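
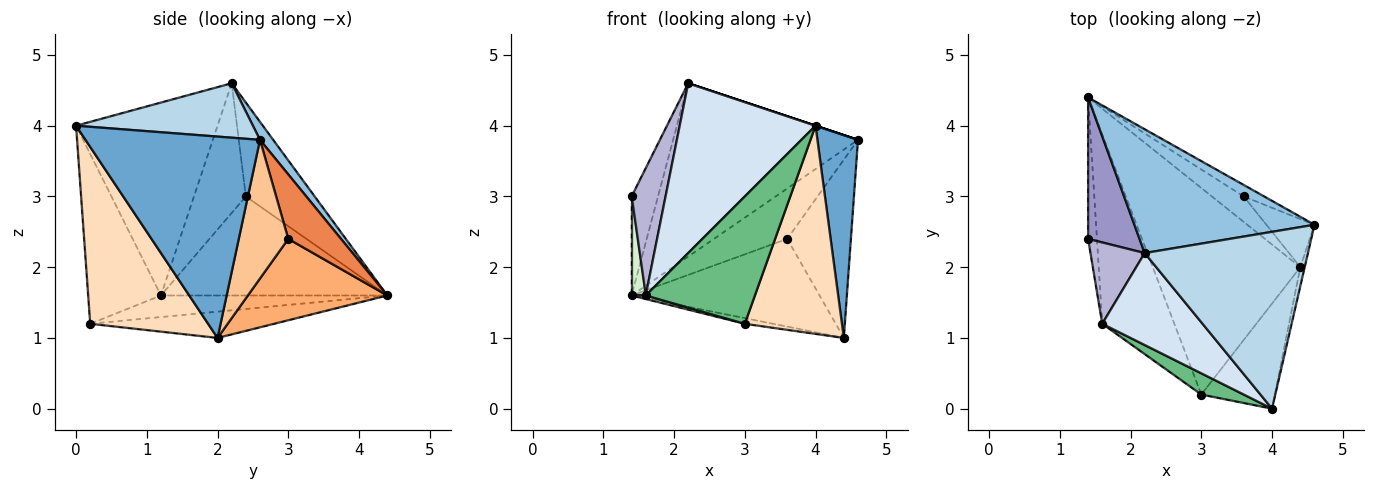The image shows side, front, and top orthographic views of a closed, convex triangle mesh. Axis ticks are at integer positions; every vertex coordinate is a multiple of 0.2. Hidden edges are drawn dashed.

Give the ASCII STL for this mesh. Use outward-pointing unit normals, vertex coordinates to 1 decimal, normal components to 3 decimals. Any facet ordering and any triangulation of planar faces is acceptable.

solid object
 facet normal 0.974 -0.226 -0.021
  outer loop
   vertex 4.4 2.0 1.0
   vertex 4.6 2.6 3.8
   vertex 4.0 0.0 4.0
  endloop
 endfacet
 facet normal 0.058 0.812 0.580
  outer loop
   vertex 2.2 2.2 4.6
   vertex 4.6 2.6 3.8
   vertex 1.4 4.4 1.6
  endloop
 endfacet
 facet normal 0.316 0.000 0.949
  outer loop
   vertex 2.2 2.2 4.6
   vertex 4.0 0.0 4.0
   vertex 4.6 2.6 3.8
  endloop
 endfacet
 facet normal -0.675 -0.648 0.351
  outer loop
   vertex 2.2 2.2 4.6
   vertex 1.6 1.2 1.6
   vertex 4.0 0.0 4.0
  endloop
 endfacet
 facet normal 0.574 0.798 -0.182
  outer loop
   vertex 3.6 3.0 2.4
   vertex 1.4 4.4 1.6
   vertex 4.6 2.6 3.8
  endloop
 endfacet
 facet normal 0.580 0.782 -0.227
  outer loop
   vertex 3.6 3.0 2.4
   vertex 4.4 2.0 1.0
   vertex 1.4 4.4 1.6
  endloop
 endfacet
 facet normal 0.600 0.772 -0.208
  outer loop
   vertex 3.6 3.0 2.4
   vertex 4.6 2.6 3.8
   vertex 4.4 2.0 1.0
  endloop
 endfacet
 facet normal 0.735 -0.605 -0.306
  outer loop
   vertex 3.0 0.2 1.2
   vertex 4.4 2.0 1.0
   vertex 4.0 0.0 4.0
  endloop
 endfacet
 facet normal -0.549 -0.824 0.137
  outer loop
   vertex 3.0 0.2 1.2
   vertex 4.0 0.0 4.0
   vertex 1.6 1.2 1.6
  endloop
 endfacet
 facet normal -0.175 0.027 -0.984
  outer loop
   vertex 3.0 0.2 1.2
   vertex 1.4 4.4 1.6
   vertex 4.4 2.0 1.0
  endloop
 endfacet
 facet normal -0.286 -0.018 -0.958
  outer loop
   vertex 3.0 0.2 1.2
   vertex 1.6 1.2 1.6
   vertex 1.4 4.4 1.6
  endloop
 endfacet
 facet normal -0.994 -0.062 -0.089
  outer loop
   vertex 1.4 2.4 3.0
   vertex 1.4 4.4 1.6
   vertex 1.6 1.2 1.6
  endloop
 endfacet
 facet normal -0.831 0.319 0.455
  outer loop
   vertex 1.4 2.4 3.0
   vertex 2.2 2.2 4.6
   vertex 1.4 4.4 1.6
  endloop
 endfacet
 facet normal -0.790 -0.517 0.330
  outer loop
   vertex 1.4 2.4 3.0
   vertex 1.6 1.2 1.6
   vertex 2.2 2.2 4.6
  endloop
 endfacet
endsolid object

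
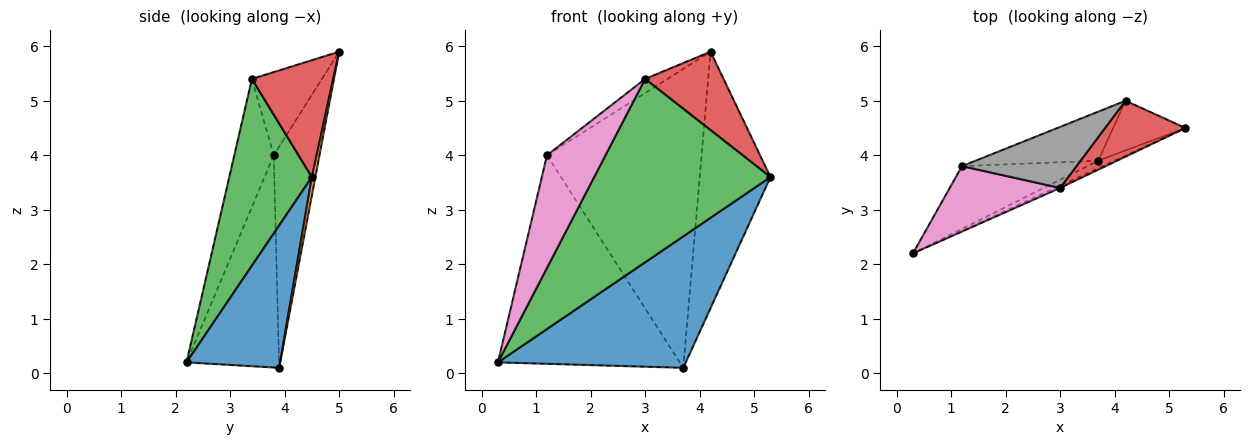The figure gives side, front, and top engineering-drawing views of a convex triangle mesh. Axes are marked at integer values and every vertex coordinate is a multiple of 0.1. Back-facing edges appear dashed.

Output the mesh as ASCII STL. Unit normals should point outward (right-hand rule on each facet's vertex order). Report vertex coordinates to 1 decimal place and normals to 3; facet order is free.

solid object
 facet normal 0.445 -0.894 -0.050
  outer loop
   vertex 3.7 3.9 0.1
   vertex 5.3 4.5 3.6
   vertex 0.3 2.2 0.2
  endloop
 endfacet
 facet normal 0.048 0.981 -0.190
  outer loop
   vertex 3.7 3.9 0.1
   vertex 4.2 5.0 5.9
   vertex 5.3 4.5 3.6
  endloop
 endfacet
 facet normal 0.424 -0.905 -0.011
  outer loop
   vertex 3.0 3.4 5.4
   vertex 0.3 2.2 0.2
   vertex 5.3 4.5 3.6
  endloop
 endfacet
 facet normal 0.645 -0.622 0.444
  outer loop
   vertex 3.0 3.4 5.4
   vertex 5.3 4.5 3.6
   vertex 4.2 5.0 5.9
  endloop
 endfacet
 facet normal -0.438 0.861 -0.259
  outer loop
   vertex 1.2 3.8 4.0
   vertex 3.7 3.9 0.1
   vertex 0.3 2.2 0.2
  endloop
 endfacet
 facet normal -0.280 0.947 -0.155
  outer loop
   vertex 1.2 3.8 4.0
   vertex 4.2 5.0 5.9
   vertex 3.7 3.9 0.1
  endloop
 endfacet
 facet normal -0.503 -0.747 0.434
  outer loop
   vertex 1.2 3.8 4.0
   vertex 0.3 2.2 0.2
   vertex 3.0 3.4 5.4
  endloop
 endfacet
 facet normal -0.577 0.185 0.795
  outer loop
   vertex 1.2 3.8 4.0
   vertex 3.0 3.4 5.4
   vertex 4.2 5.0 5.9
  endloop
 endfacet
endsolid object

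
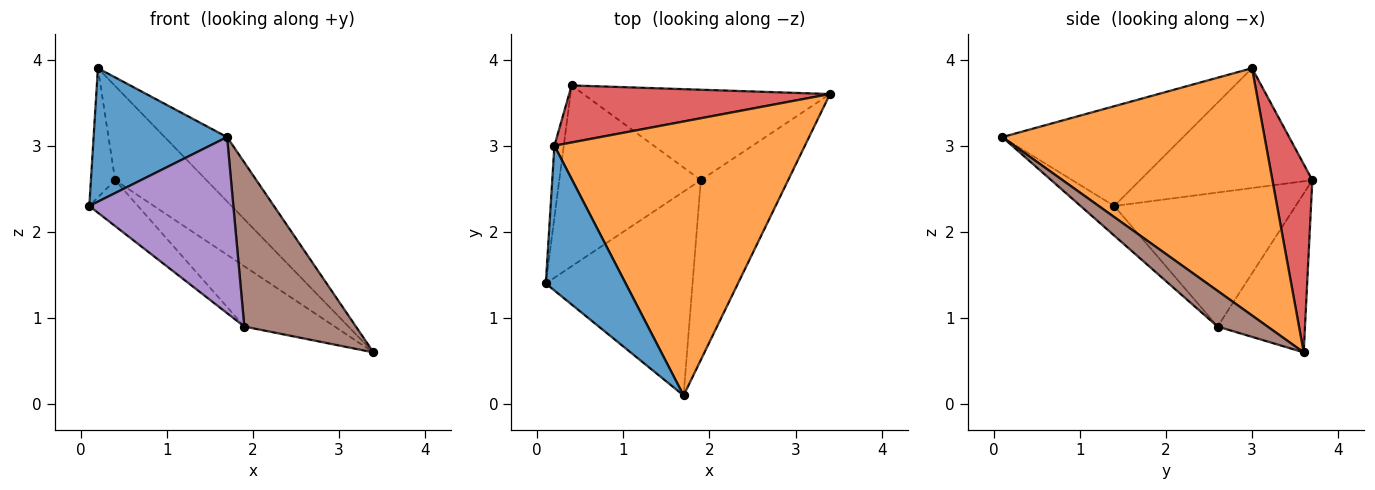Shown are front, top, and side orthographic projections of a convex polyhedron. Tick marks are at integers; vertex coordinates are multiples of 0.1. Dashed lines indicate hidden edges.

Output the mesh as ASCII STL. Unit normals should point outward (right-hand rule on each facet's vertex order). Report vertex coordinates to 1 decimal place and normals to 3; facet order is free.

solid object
 facet normal -0.676 -0.499 0.542
  outer loop
   vertex 0.2 3.0 3.9
   vertex 0.1 1.4 2.3
   vertex 1.7 0.1 3.1
  endloop
 endfacet
 facet normal 0.693 0.165 0.702
  outer loop
   vertex 0.2 3.0 3.9
   vertex 1.7 0.1 3.1
   vertex 3.4 3.6 0.6
  endloop
 endfacet
 facet normal -0.987 0.139 -0.077
  outer loop
   vertex 0.4 3.7 2.6
   vertex 0.1 1.4 2.3
   vertex 0.2 3.0 3.9
  endloop
 endfacet
 facet normal 0.350 0.801 0.485
  outer loop
   vertex 0.4 3.7 2.6
   vertex 0.2 3.0 3.9
   vertex 3.4 3.6 0.6
  endloop
 endfacet
 facet normal -0.151 -0.646 -0.748
  outer loop
   vertex 1.9 2.6 0.9
   vertex 1.7 0.1 3.1
   vertex 0.1 1.4 2.3
  endloop
 endfacet
 facet normal 0.289 -0.645 -0.707
  outer loop
   vertex 1.9 2.6 0.9
   vertex 3.4 3.6 0.6
   vertex 1.7 0.1 3.1
  endloop
 endfacet
 facet normal -0.676 0.181 -0.714
  outer loop
   vertex 1.9 2.6 0.9
   vertex 0.1 1.4 2.3
   vertex 0.4 3.7 2.6
  endloop
 endfacet
 facet normal -0.473 0.489 -0.733
  outer loop
   vertex 1.9 2.6 0.9
   vertex 0.4 3.7 2.6
   vertex 3.4 3.6 0.6
  endloop
 endfacet
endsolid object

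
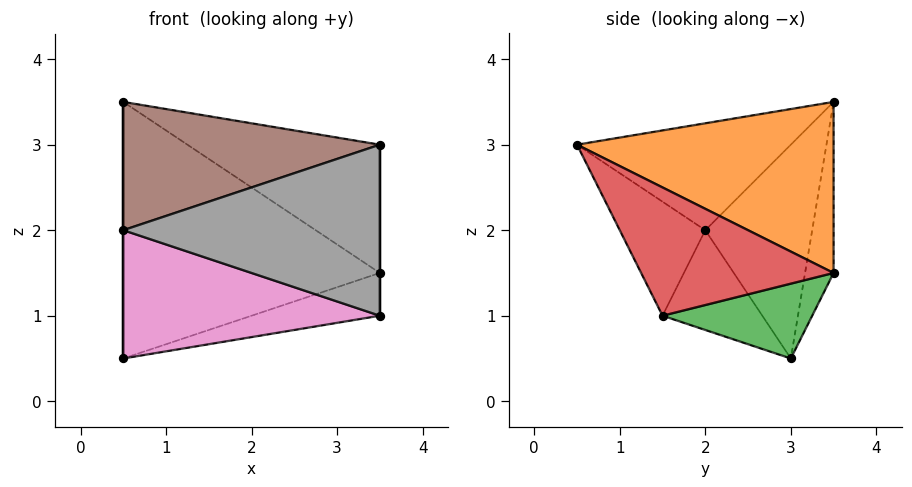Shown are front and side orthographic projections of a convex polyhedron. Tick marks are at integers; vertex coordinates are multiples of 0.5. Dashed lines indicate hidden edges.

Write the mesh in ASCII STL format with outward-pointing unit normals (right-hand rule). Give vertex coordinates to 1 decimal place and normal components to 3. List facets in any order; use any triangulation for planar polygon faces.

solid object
 facet normal -0.109 0.981 -0.163
  outer loop
   vertex 3.5 3.5 1.5
   vertex 0.5 3.0 0.5
   vertex 0.5 3.5 3.5
  endloop
 endfacet
 facet normal 0.512 0.384 0.768
  outer loop
   vertex 3.5 3.5 1.5
   vertex 0.5 3.5 3.5
   vertex 3.5 0.5 3.0
  endloop
 endfacet
 facet normal 0.272 0.233 -0.933
  outer loop
   vertex 3.5 1.5 1.0
   vertex 0.5 3.0 0.5
   vertex 3.5 3.5 1.5
  endloop
 endfacet
 facet normal 1.000 0.000 0.000
  outer loop
   vertex 3.5 1.5 1.0
   vertex 3.5 3.5 1.5
   vertex 3.5 0.5 3.0
  endloop
 endfacet
 facet normal -1.000 0.000 0.000
  outer loop
   vertex 0.5 2.0 2.0
   vertex 0.5 3.5 3.5
   vertex 0.5 3.0 0.5
  endloop
 endfacet
 facet normal -0.508 -0.609 0.609
  outer loop
   vertex 0.5 2.0 2.0
   vertex 3.5 0.5 3.0
   vertex 0.5 3.5 3.5
  endloop
 endfacet
 facet normal -0.308 -0.792 -0.528
  outer loop
   vertex 0.5 2.0 2.0
   vertex 0.5 3.0 0.5
   vertex 3.5 1.5 1.0
  endloop
 endfacet
 facet normal -0.286 -0.857 -0.429
  outer loop
   vertex 0.5 2.0 2.0
   vertex 3.5 1.5 1.0
   vertex 3.5 0.5 3.0
  endloop
 endfacet
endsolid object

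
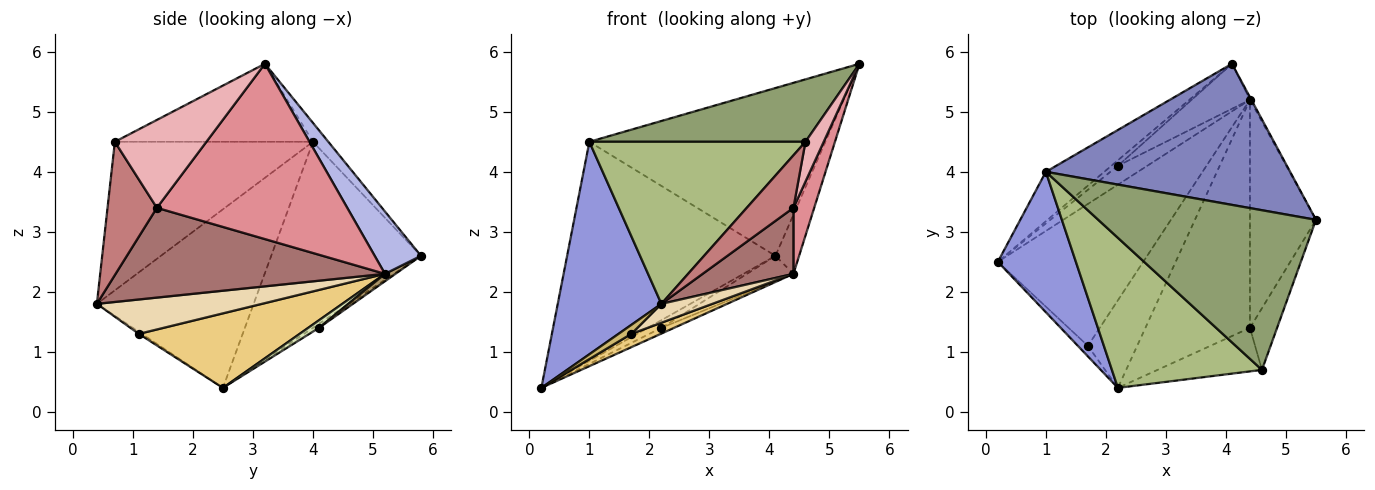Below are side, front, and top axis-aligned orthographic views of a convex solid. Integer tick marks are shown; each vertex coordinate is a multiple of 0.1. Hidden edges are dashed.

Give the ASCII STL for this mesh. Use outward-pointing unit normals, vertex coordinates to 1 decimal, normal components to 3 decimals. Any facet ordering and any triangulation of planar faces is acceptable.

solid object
 facet normal -0.574 0.799 -0.180
  outer loop
   vertex 1.0 4.0 4.5
   vertex 4.1 5.8 2.6
   vertex 0.2 2.5 0.4
  endloop
 endfacet
 facet normal -0.050 0.764 0.643
  outer loop
   vertex 1.0 4.0 4.5
   vertex 5.5 3.2 5.8
   vertex 4.1 5.8 2.6
  endloop
 endfacet
 facet normal -0.784 -0.518 0.342
  outer loop
   vertex 1.0 4.0 4.5
   vertex 0.2 2.5 0.4
   vertex 2.2 0.4 1.8
  endloop
 endfacet
 facet normal 0.890 0.455 -0.020
  outer loop
   vertex 4.4 5.2 2.3
   vertex 4.1 5.8 2.6
   vertex 5.5 3.2 5.8
  endloop
 endfacet
 facet normal -0.317 -0.345 0.883
  outer loop
   vertex 4.6 0.7 4.5
   vertex 5.5 3.2 5.8
   vertex 1.0 4.0 4.5
  endloop
 endfacet
 facet normal -0.558 -0.609 0.564
  outer loop
   vertex 4.6 0.7 4.5
   vertex 1.0 4.0 4.5
   vertex 2.2 0.4 1.8
  endloop
 endfacet
 facet normal -0.336 0.764 -0.550
  outer loop
   vertex 2.2 4.1 1.4
   vertex 0.2 2.5 0.4
   vertex 4.1 5.8 2.6
  endloop
 endfacet
 facet normal 0.239 0.282 -0.929
  outer loop
   vertex 2.2 4.1 1.4
   vertex 4.4 5.2 2.3
   vertex 0.2 2.5 0.4
  endloop
 endfacet
 facet normal 0.110 0.488 -0.866
  outer loop
   vertex 2.2 4.1 1.4
   vertex 4.1 5.8 2.6
   vertex 4.4 5.2 2.3
  endloop
 endfacet
 facet normal -0.150 -0.643 -0.751
  outer loop
   vertex 1.7 1.1 1.3
   vertex 2.2 0.4 1.8
   vertex 0.2 2.5 0.4
  endloop
 endfacet
 facet normal 0.455 -0.083 -0.887
  outer loop
   vertex 1.7 1.1 1.3
   vertex 0.2 2.5 0.4
   vertex 4.4 5.2 2.3
  endloop
 endfacet
 facet normal 0.564 -0.174 -0.807
  outer loop
   vertex 1.7 1.1 1.3
   vertex 4.4 5.2 2.3
   vertex 2.2 0.4 1.8
  endloop
 endfacet
 facet normal 0.636 -0.214 -0.741
  outer loop
   vertex 4.4 1.4 3.4
   vertex 2.2 0.4 1.8
   vertex 4.4 5.2 2.3
  endloop
 endfacet
 facet normal 0.631 -0.597 -0.495
  outer loop
   vertex 4.4 1.4 3.4
   vertex 4.6 0.7 4.5
   vertex 2.2 0.4 1.8
  endloop
 endfacet
 facet normal 0.931 -0.101 -0.351
  outer loop
   vertex 4.4 1.4 3.4
   vertex 4.4 5.2 2.3
   vertex 5.5 3.2 5.8
  endloop
 endfacet
 facet normal 0.939 -0.187 -0.290
  outer loop
   vertex 4.4 1.4 3.4
   vertex 5.5 3.2 5.8
   vertex 4.6 0.7 4.5
  endloop
 endfacet
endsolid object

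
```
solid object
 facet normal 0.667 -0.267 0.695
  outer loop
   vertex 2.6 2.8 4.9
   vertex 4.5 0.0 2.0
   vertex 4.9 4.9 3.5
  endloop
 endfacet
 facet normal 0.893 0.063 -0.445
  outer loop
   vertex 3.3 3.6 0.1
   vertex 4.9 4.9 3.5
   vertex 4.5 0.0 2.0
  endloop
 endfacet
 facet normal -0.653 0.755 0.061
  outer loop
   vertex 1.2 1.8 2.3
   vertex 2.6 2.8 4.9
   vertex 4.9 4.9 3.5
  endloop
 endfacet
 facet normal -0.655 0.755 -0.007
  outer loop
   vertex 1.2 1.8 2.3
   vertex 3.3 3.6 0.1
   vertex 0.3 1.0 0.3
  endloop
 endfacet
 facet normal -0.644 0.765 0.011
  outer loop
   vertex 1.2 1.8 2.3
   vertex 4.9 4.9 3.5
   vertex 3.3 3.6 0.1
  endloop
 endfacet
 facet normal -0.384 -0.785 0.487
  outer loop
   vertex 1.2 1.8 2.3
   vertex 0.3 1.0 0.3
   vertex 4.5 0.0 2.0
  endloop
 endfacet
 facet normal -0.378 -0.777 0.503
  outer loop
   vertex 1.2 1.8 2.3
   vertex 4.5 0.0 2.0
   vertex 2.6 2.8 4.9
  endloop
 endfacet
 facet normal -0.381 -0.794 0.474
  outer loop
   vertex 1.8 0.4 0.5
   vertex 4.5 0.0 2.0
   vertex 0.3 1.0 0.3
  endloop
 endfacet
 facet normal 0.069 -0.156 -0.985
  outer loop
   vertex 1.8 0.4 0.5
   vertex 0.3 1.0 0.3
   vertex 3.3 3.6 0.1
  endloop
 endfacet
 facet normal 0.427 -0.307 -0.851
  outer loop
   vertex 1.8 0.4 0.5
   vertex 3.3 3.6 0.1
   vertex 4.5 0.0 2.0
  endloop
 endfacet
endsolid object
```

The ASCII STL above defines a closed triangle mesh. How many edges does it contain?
15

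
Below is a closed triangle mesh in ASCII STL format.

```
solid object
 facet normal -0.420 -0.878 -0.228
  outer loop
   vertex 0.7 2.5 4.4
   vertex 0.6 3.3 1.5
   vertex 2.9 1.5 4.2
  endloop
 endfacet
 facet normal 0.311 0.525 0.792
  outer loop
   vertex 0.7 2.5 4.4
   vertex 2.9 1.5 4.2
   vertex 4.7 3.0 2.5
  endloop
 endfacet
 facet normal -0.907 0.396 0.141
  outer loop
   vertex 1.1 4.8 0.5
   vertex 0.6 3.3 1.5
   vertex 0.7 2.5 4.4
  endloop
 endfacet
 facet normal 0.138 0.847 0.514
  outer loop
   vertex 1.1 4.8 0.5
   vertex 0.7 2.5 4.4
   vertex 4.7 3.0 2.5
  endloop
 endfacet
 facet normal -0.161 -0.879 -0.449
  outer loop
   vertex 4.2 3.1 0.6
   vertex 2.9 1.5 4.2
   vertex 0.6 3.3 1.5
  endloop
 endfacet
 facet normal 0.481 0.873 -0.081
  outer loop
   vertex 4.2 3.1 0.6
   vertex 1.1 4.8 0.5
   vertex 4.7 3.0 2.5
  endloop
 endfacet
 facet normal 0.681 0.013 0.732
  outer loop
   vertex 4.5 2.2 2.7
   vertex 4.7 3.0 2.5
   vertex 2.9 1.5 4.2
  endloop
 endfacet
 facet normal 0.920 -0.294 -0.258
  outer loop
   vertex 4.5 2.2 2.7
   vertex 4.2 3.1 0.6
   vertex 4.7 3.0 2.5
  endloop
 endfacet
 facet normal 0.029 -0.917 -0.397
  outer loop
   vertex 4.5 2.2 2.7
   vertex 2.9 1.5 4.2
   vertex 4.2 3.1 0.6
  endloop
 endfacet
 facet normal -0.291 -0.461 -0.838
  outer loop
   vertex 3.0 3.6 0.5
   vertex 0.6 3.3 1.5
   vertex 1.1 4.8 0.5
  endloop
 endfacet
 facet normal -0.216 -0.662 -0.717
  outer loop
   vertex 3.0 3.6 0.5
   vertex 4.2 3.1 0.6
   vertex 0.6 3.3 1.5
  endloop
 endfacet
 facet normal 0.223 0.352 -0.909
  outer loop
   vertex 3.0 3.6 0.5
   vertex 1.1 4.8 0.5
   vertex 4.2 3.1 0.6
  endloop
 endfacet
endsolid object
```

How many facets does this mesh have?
12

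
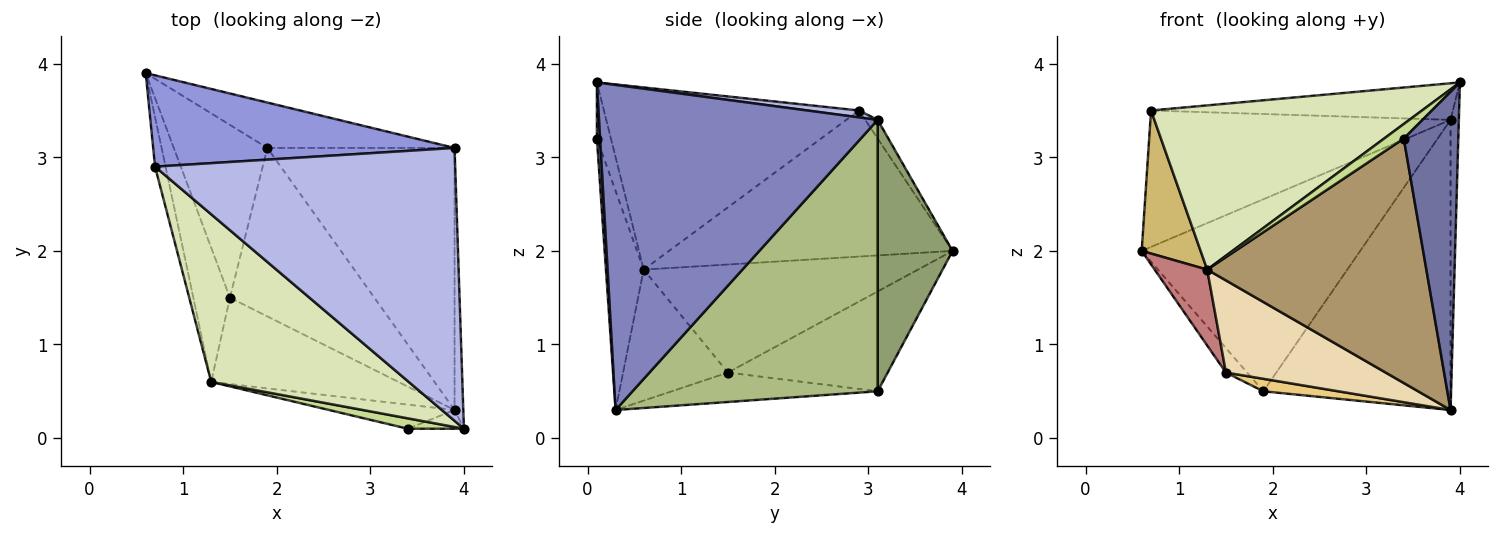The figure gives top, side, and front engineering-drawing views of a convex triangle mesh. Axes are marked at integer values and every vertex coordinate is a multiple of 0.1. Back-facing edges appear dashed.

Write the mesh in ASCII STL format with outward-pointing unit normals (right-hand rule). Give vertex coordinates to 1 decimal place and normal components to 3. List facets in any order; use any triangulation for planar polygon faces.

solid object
 facet normal 0.059 -0.997 -0.059
  outer loop
   vertex 3.9 0.3 0.3
   vertex 4.0 0.1 3.8
   vertex 3.4 0.1 3.2
  endloop
 endfacet
 facet normal 0.999 0.030 -0.027
  outer loop
   vertex 3.9 3.1 3.4
   vertex 4.0 0.1 3.8
   vertex 3.9 0.3 0.3
  endloop
 endfacet
 facet normal -0.035 0.830 0.556
  outer loop
   vertex 0.7 2.9 3.5
   vertex 3.9 3.1 3.4
   vertex 0.6 3.9 2.0
  endloop
 endfacet
 facet normal 0.023 0.133 0.991
  outer loop
   vertex 0.7 2.9 3.5
   vertex 4.0 0.1 3.8
   vertex 3.9 3.1 3.4
  endloop
 endfacet
 facet normal 0.316 0.923 -0.218
  outer loop
   vertex 1.9 3.1 0.5
   vertex 0.6 3.9 2.0
   vertex 3.9 3.1 3.4
  endloop
 endfacet
 facet normal 0.697 0.532 -0.481
  outer loop
   vertex 1.9 3.1 0.5
   vertex 3.9 3.1 3.4
   vertex 3.9 0.3 0.3
  endloop
 endfacet
 facet normal -0.503 -0.704 0.503
  outer loop
   vertex 1.3 0.6 1.8
   vertex 3.4 0.1 3.2
   vertex 4.0 0.1 3.8
  endloop
 endfacet
 facet normal -0.550 -0.584 0.597
  outer loop
   vertex 1.3 0.6 1.8
   vertex 4.0 0.1 3.8
   vertex 0.7 2.9 3.5
  endloop
 endfacet
 facet normal -0.169 -0.981 -0.097
  outer loop
   vertex 1.3 0.6 1.8
   vertex 3.9 0.3 0.3
   vertex 3.4 0.1 3.2
  endloop
 endfacet
 facet normal -0.977 -0.203 -0.070
  outer loop
   vertex 1.3 0.6 1.8
   vertex 0.7 2.9 3.5
   vertex 0.6 3.9 2.0
  endloop
 endfacet
 facet normal -0.199 -0.072 -0.977
  outer loop
   vertex 1.5 1.5 0.7
   vertex 1.9 3.1 0.5
   vertex 3.9 0.3 0.3
  endloop
 endfacet
 facet normal -0.432 -0.658 -0.617
  outer loop
   vertex 1.5 1.5 0.7
   vertex 3.9 0.3 0.3
   vertex 1.3 0.6 1.8
  endloop
 endfacet
 facet normal -0.726 0.096 -0.681
  outer loop
   vertex 1.5 1.5 0.7
   vertex 0.6 3.9 2.0
   vertex 1.9 3.1 0.5
  endloop
 endfacet
 facet normal -0.932 -0.179 -0.316
  outer loop
   vertex 1.5 1.5 0.7
   vertex 1.3 0.6 1.8
   vertex 0.6 3.9 2.0
  endloop
 endfacet
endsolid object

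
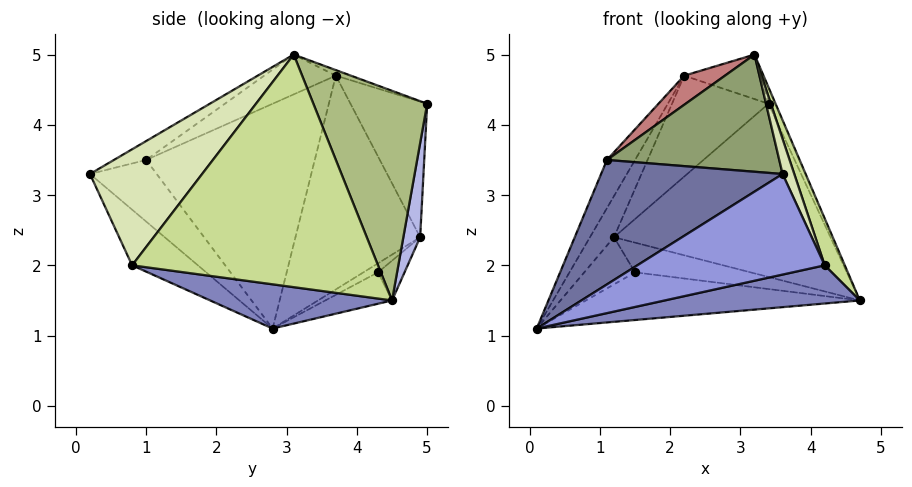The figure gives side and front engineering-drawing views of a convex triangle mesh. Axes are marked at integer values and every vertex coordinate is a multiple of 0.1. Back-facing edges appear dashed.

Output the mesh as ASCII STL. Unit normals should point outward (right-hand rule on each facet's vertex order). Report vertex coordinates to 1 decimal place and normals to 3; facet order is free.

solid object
 facet normal -0.301 -0.819 -0.489
  outer loop
   vertex 1.1 1.0 3.5
   vertex 0.1 2.8 1.1
   vertex 3.6 0.2 3.3
  endloop
 endfacet
 facet normal 0.141 -0.151 -0.978
  outer loop
   vertex 4.2 0.8 2.0
   vertex 0.1 2.8 1.1
   vertex 4.7 4.5 1.5
  endloop
 endfacet
 facet normal -0.285 -0.813 -0.507
  outer loop
   vertex 4.2 0.8 2.0
   vertex 3.6 0.2 3.3
   vertex 0.1 2.8 1.1
  endloop
 endfacet
 facet normal 0.077 0.987 -0.141
  outer loop
   vertex 1.2 4.9 2.4
   vertex 3.4 5.0 4.3
   vertex 4.7 4.5 1.5
  endloop
 endfacet
 facet normal -0.096 -0.513 0.853
  outer loop
   vertex 3.2 3.1 5.0
   vertex 1.1 1.0 3.5
   vertex 3.6 0.2 3.3
  endloop
 endfacet
 facet normal 0.909 0.056 0.412
  outer loop
   vertex 3.2 3.1 5.0
   vertex 4.7 4.5 1.5
   vertex 3.4 5.0 4.3
  endloop
 endfacet
 facet normal 0.927 -0.076 0.367
  outer loop
   vertex 3.2 3.1 5.0
   vertex 4.2 0.8 2.0
   vertex 4.7 4.5 1.5
  endloop
 endfacet
 facet normal 0.920 -0.096 0.380
  outer loop
   vertex 3.2 3.1 5.0
   vertex 3.6 0.2 3.3
   vertex 4.2 0.8 2.0
  endloop
 endfacet
 facet normal -0.137 0.563 -0.815
  outer loop
   vertex 1.5 4.3 1.9
   vertex 4.7 4.5 1.5
   vertex 0.1 2.8 1.1
  endloop
 endfacet
 facet normal -0.167 0.581 -0.797
  outer loop
   vertex 1.5 4.3 1.9
   vertex 0.1 2.8 1.1
   vertex 1.2 4.9 2.4
  endloop
 endfacet
 facet normal -0.136 0.593 -0.793
  outer loop
   vertex 1.5 4.3 1.9
   vertex 1.2 4.9 2.4
   vertex 4.7 4.5 1.5
  endloop
 endfacet
 facet normal -0.515 0.648 0.562
  outer loop
   vertex 2.2 3.7 4.7
   vertex 3.4 5.0 4.3
   vertex 1.2 4.9 2.4
  endloop
 endfacet
 facet normal -0.069 0.351 0.934
  outer loop
   vertex 2.2 3.7 4.7
   vertex 3.2 3.1 5.0
   vertex 3.4 5.0 4.3
  endloop
 endfacet
 facet normal -0.403 -0.229 0.886
  outer loop
   vertex 2.2 3.7 4.7
   vertex 1.1 1.0 3.5
   vertex 3.2 3.1 5.0
  endloop
 endfacet
 facet normal -0.870 0.145 0.471
  outer loop
   vertex 2.2 3.7 4.7
   vertex 0.1 2.8 1.1
   vertex 1.1 1.0 3.5
  endloop
 endfacet
 facet normal -0.869 0.167 0.465
  outer loop
   vertex 2.2 3.7 4.7
   vertex 1.2 4.9 2.4
   vertex 0.1 2.8 1.1
  endloop
 endfacet
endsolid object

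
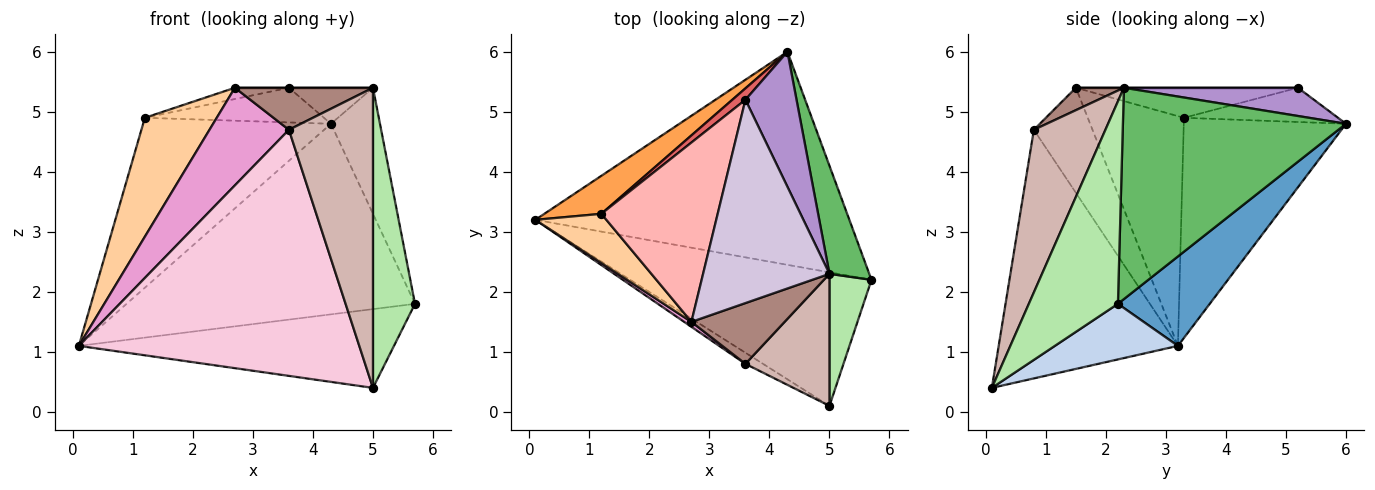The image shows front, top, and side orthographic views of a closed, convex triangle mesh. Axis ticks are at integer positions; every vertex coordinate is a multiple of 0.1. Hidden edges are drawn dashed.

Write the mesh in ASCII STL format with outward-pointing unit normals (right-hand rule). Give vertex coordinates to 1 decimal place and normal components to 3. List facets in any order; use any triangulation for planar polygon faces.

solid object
 facet normal 0.208 0.652 -0.729
  outer loop
   vertex 4.3 6.0 4.8
   vertex 5.7 2.2 1.8
   vertex 0.1 3.2 1.1
  endloop
 endfacet
 facet normal 0.195 0.498 -0.845
  outer loop
   vertex 5.0 0.1 0.4
   vertex 0.1 3.2 1.1
   vertex 5.7 2.2 1.8
  endloop
 endfacet
 facet normal -0.644 0.746 0.167
  outer loop
   vertex 1.2 3.3 4.9
   vertex 4.3 6.0 4.8
   vertex 0.1 3.2 1.1
  endloop
 endfacet
 facet normal -0.777 -0.581 0.240
  outer loop
   vertex 1.2 3.3 4.9
   vertex 0.1 3.2 1.1
   vertex 2.7 1.5 5.4
  endloop
 endfacet
 facet normal 0.961 0.211 0.181
  outer loop
   vertex 5.0 2.3 5.4
   vertex 5.7 2.2 1.8
   vertex 4.3 6.0 4.8
  endloop
 endfacet
 facet normal 0.889 -0.419 0.184
  outer loop
   vertex 5.0 2.3 5.4
   vertex 5.0 0.1 0.4
   vertex 5.7 2.2 1.8
  endloop
 endfacet
 facet normal -0.633 0.735 0.242
  outer loop
   vertex 3.6 5.2 5.4
   vertex 4.3 6.0 4.8
   vertex 1.2 3.3 4.9
  endloop
 endfacet
 facet normal -0.249 0.061 0.967
  outer loop
   vertex 3.6 5.2 5.4
   vertex 1.2 3.3 4.9
   vertex 2.7 1.5 5.4
  endloop
 endfacet
 facet normal 0.471 0.227 0.852
  outer loop
   vertex 3.6 5.2 5.4
   vertex 5.0 2.3 5.4
   vertex 4.3 6.0 4.8
  endloop
 endfacet
 facet normal 0.000 0.000 1.000
  outer loop
   vertex 3.6 5.2 5.4
   vertex 2.7 1.5 5.4
   vertex 5.0 2.3 5.4
  endloop
 endfacet
 facet normal 0.194 -0.558 0.807
  outer loop
   vertex 3.6 0.8 4.7
   vertex 5.0 2.3 5.4
   vertex 2.7 1.5 5.4
  endloop
 endfacet
 facet normal 0.615 -0.722 0.318
  outer loop
   vertex 3.6 0.8 4.7
   vertex 5.0 0.1 0.4
   vertex 5.0 2.3 5.4
  endloop
 endfacet
 facet normal -0.593 -0.804 0.041
  outer loop
   vertex 3.6 0.8 4.7
   vertex 2.7 1.5 5.4
   vertex 0.1 3.2 1.1
  endloop
 endfacet
 facet normal -0.538 -0.842 -0.038
  outer loop
   vertex 3.6 0.8 4.7
   vertex 0.1 3.2 1.1
   vertex 5.0 0.1 0.4
  endloop
 endfacet
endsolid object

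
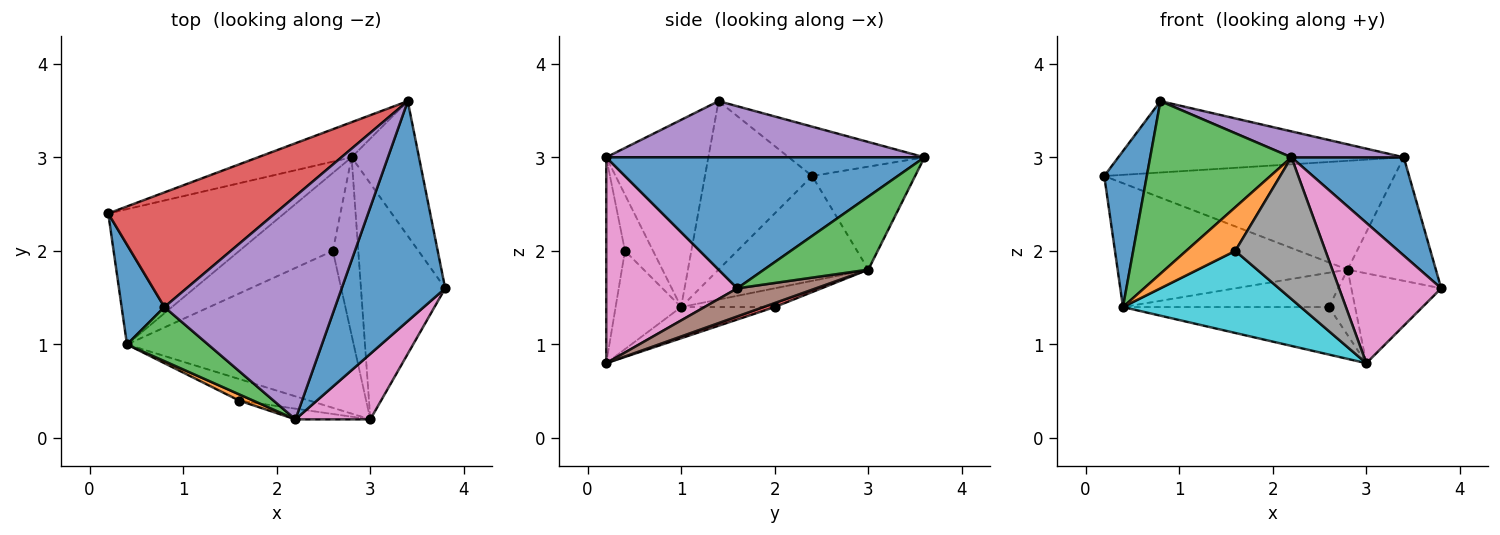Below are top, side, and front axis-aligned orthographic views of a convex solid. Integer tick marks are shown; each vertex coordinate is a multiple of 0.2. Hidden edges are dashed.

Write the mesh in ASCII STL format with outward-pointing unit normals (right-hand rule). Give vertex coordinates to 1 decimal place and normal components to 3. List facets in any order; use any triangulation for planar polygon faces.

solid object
 facet normal 0.756 -0.267 0.597
  outer loop
   vertex 2.2 0.2 3.0
   vertex 3.8 1.6 1.6
   vertex 3.4 3.6 3.0
  endloop
 endfacet
 facet normal -0.320 0.902 -0.291
  outer loop
   vertex 2.8 3.0 1.8
   vertex 0.2 2.4 2.8
   vertex 3.4 3.6 3.0
  endloop
 endfacet
 facet normal 0.624 0.528 -0.576
  outer loop
   vertex 2.8 3.0 1.8
   vertex 3.4 3.6 3.0
   vertex 3.8 1.6 1.6
  endloop
 endfacet
 facet normal -0.244 0.513 0.823
  outer loop
   vertex 0.8 1.4 3.6
   vertex 3.4 3.6 3.0
   vertex 0.2 2.4 2.8
  endloop
 endfacet
 facet normal 0.311 -0.110 0.944
  outer loop
   vertex 0.8 1.4 3.6
   vertex 2.2 0.2 3.0
   vertex 3.4 3.6 3.0
  endloop
 endfacet
 facet normal 0.297 0.340 -0.892
  outer loop
   vertex 3.0 0.2 0.8
   vertex 2.8 3.0 1.8
   vertex 3.8 1.6 1.6
  endloop
 endfacet
 facet normal 0.758 -0.591 0.276
  outer loop
   vertex 3.0 0.2 0.8
   vertex 3.8 1.6 1.6
   vertex 2.2 0.2 3.0
  endloop
 endfacet
 facet normal -0.203 -0.976 -0.074
  outer loop
   vertex 3.0 0.2 0.8
   vertex 2.2 0.2 3.0
   vertex 1.6 0.4 2.0
  endloop
 endfacet
 facet normal -0.402 0.618 -0.675
  outer loop
   vertex 0.4 1.0 1.4
   vertex 0.2 2.4 2.8
   vertex 2.8 3.0 1.8
  endloop
 endfacet
 facet normal -0.336 -0.911 -0.240
  outer loop
   vertex 0.4 1.0 1.4
   vertex 3.0 0.2 0.8
   vertex 1.6 0.4 2.0
  endloop
 endfacet
 facet normal -0.905 -0.359 0.230
  outer loop
   vertex 0.4 1.0 1.4
   vertex 0.8 1.4 3.6
   vertex 0.2 2.4 2.8
  endloop
 endfacet
 facet normal -0.492 -0.862 0.123
  outer loop
   vertex 0.4 1.0 1.4
   vertex 1.6 0.4 2.0
   vertex 2.2 0.2 3.0
  endloop
 endfacet
 facet normal -0.568 -0.786 0.246
  outer loop
   vertex 0.4 1.0 1.4
   vertex 2.2 0.2 3.0
   vertex 0.8 1.4 3.6
  endloop
 endfacet
 facet normal 0.147 0.342 -0.928
  outer loop
   vertex 2.6 2.0 1.4
   vertex 2.8 3.0 1.8
   vertex 3.0 0.2 0.8
  endloop
 endfacet
 facet normal -0.180 0.396 -0.900
  outer loop
   vertex 2.6 2.0 1.4
   vertex 0.4 1.0 1.4
   vertex 2.8 3.0 1.8
  endloop
 endfacet
 facet normal -0.131 0.287 -0.949
  outer loop
   vertex 2.6 2.0 1.4
   vertex 3.0 0.2 0.8
   vertex 0.4 1.0 1.4
  endloop
 endfacet
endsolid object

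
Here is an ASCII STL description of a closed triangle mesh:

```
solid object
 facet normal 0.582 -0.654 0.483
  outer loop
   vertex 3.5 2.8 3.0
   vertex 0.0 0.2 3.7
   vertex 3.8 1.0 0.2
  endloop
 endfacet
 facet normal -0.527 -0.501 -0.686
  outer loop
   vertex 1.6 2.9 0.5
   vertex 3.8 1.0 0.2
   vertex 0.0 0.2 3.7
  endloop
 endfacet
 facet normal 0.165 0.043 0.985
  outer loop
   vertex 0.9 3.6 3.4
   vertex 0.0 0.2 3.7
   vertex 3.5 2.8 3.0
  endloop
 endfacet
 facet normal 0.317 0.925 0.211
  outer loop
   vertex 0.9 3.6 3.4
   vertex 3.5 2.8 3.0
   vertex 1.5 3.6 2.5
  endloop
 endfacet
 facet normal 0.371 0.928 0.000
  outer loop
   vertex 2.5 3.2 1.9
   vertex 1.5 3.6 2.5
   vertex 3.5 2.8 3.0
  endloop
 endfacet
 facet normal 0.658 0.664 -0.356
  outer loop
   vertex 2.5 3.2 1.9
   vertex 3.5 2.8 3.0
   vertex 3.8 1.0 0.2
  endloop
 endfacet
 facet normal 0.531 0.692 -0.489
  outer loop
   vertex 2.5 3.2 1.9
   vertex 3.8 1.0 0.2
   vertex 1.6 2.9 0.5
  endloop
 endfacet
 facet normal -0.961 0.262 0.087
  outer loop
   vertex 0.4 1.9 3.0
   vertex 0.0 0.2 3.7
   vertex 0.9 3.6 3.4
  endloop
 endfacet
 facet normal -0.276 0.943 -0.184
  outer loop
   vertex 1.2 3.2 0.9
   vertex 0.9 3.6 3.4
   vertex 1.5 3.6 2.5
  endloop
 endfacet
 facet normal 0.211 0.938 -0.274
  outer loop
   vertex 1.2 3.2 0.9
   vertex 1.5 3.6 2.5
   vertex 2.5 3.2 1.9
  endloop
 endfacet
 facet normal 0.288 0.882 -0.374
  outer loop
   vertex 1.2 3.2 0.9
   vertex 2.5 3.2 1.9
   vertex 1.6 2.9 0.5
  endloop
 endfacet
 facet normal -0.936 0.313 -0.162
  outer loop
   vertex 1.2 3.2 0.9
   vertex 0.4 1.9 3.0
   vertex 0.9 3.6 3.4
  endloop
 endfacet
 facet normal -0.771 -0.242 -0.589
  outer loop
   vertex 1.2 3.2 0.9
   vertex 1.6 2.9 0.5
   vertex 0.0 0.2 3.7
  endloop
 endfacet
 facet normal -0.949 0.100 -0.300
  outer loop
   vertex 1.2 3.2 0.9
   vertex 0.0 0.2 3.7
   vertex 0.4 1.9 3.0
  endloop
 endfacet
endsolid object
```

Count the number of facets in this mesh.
14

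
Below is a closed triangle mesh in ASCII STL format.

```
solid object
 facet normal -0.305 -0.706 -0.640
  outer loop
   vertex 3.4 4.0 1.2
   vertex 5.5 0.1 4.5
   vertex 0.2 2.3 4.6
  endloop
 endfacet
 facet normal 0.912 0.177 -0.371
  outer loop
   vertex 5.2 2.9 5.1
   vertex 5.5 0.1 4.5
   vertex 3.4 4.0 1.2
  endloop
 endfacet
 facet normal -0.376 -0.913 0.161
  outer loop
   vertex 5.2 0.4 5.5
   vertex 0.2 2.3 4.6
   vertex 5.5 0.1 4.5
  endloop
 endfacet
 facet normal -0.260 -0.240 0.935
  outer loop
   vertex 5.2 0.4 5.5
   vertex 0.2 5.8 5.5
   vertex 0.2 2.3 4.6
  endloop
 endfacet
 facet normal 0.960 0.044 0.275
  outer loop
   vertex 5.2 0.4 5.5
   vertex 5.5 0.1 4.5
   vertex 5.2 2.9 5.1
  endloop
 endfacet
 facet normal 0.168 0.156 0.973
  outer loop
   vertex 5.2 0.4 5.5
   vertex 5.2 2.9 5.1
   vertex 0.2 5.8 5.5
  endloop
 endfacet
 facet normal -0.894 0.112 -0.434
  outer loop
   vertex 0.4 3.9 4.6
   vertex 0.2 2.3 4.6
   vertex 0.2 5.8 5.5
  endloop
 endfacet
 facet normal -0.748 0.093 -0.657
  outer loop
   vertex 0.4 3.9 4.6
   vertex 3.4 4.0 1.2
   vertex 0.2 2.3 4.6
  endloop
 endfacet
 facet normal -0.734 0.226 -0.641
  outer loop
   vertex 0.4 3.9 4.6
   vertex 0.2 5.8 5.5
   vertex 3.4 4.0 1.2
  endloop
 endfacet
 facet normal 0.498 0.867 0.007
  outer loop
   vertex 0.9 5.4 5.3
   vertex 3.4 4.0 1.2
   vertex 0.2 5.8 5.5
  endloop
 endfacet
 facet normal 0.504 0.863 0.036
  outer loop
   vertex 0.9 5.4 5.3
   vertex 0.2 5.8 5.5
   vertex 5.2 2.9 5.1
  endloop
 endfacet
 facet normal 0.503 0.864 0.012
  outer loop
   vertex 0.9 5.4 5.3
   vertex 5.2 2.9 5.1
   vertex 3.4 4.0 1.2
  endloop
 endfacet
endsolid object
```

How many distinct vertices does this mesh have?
8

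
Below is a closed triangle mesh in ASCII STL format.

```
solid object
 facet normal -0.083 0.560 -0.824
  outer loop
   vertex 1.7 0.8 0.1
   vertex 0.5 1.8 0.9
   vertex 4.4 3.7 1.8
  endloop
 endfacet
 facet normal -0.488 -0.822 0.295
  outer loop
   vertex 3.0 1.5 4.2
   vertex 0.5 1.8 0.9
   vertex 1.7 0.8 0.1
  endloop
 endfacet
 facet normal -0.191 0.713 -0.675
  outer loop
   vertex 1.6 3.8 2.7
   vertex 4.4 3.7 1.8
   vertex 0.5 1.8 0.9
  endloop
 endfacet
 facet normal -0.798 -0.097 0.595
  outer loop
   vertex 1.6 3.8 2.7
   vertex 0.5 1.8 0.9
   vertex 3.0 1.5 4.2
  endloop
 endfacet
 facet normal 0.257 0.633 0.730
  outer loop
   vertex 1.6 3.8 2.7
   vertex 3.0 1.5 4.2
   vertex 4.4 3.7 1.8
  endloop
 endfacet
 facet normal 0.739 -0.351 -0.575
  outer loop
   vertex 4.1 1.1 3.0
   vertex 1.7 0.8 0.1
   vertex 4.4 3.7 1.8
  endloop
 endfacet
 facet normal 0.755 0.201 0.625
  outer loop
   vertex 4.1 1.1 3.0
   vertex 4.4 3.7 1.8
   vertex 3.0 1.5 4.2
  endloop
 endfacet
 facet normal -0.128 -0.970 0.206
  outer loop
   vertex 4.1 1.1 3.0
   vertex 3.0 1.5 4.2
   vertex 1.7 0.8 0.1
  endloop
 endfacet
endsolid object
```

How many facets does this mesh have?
8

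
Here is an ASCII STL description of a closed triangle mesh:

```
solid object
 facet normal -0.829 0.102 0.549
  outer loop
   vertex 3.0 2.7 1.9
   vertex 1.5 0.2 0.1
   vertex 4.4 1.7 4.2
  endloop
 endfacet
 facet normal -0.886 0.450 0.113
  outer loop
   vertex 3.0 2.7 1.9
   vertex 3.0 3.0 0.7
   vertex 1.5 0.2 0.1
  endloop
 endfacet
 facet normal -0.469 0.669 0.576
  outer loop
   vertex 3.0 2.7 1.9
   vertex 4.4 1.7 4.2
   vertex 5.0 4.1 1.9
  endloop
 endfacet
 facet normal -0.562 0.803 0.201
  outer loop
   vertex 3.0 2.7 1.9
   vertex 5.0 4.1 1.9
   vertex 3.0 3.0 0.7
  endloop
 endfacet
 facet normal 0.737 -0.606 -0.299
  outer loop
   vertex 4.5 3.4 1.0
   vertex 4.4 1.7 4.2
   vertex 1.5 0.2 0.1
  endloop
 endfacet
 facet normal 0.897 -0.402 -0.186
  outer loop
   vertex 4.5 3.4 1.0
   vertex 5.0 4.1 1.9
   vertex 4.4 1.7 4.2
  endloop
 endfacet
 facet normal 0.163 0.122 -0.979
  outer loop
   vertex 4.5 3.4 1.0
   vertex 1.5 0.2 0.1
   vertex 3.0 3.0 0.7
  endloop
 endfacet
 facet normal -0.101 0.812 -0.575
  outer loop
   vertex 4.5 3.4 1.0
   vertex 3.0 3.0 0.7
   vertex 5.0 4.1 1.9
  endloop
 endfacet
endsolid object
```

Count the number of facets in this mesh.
8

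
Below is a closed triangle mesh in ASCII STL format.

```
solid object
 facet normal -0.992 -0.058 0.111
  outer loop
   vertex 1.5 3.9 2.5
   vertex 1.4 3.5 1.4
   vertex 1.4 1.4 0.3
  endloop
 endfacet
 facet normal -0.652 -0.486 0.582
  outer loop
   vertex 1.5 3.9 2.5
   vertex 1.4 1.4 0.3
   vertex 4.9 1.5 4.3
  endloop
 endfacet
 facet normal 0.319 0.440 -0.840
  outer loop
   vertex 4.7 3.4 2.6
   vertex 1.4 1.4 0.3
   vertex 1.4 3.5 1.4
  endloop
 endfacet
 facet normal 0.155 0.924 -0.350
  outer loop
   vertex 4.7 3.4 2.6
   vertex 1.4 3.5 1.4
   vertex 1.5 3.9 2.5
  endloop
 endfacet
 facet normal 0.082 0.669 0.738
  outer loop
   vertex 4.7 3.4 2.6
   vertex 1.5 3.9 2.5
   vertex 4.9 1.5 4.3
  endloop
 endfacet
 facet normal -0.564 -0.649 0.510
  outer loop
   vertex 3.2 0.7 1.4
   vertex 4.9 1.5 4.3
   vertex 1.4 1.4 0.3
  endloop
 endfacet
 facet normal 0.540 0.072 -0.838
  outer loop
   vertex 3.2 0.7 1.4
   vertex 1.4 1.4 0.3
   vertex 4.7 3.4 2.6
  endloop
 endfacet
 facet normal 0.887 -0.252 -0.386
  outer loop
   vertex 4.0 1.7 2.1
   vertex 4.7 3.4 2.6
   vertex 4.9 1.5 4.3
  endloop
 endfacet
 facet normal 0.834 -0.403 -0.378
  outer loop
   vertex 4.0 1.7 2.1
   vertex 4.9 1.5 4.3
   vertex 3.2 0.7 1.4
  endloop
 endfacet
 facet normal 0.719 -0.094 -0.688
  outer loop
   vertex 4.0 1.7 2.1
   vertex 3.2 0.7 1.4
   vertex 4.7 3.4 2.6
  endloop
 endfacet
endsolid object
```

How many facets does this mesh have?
10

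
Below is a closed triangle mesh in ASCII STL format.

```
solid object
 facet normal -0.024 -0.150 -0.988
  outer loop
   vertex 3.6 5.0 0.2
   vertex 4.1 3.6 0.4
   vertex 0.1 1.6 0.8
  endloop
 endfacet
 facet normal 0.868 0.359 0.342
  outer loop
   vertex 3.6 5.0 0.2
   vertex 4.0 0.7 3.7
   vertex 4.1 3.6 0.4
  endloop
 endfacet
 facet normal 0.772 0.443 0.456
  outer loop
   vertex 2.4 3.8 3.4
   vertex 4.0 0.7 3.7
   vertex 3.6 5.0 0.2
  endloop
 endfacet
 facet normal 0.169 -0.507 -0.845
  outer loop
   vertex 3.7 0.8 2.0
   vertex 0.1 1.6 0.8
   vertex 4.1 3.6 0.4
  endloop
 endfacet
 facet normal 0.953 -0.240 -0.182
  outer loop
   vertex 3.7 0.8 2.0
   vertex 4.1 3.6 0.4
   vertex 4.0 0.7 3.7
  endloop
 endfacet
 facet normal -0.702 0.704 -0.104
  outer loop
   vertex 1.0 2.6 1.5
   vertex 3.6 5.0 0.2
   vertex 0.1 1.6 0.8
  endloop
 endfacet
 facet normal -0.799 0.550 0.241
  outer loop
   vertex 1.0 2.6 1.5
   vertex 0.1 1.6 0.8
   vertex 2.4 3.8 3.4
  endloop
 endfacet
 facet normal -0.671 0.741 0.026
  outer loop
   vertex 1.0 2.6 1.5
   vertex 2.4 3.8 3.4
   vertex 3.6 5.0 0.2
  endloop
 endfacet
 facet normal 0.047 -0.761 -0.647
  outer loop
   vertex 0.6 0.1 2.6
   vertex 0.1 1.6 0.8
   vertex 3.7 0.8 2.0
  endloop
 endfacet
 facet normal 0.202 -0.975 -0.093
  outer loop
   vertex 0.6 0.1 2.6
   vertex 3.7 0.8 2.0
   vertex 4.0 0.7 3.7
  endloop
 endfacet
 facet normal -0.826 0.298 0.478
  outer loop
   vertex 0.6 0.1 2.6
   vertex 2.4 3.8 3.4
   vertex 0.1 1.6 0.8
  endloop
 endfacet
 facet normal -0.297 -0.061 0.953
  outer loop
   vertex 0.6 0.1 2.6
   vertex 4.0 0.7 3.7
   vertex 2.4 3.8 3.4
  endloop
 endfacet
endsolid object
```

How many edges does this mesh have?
18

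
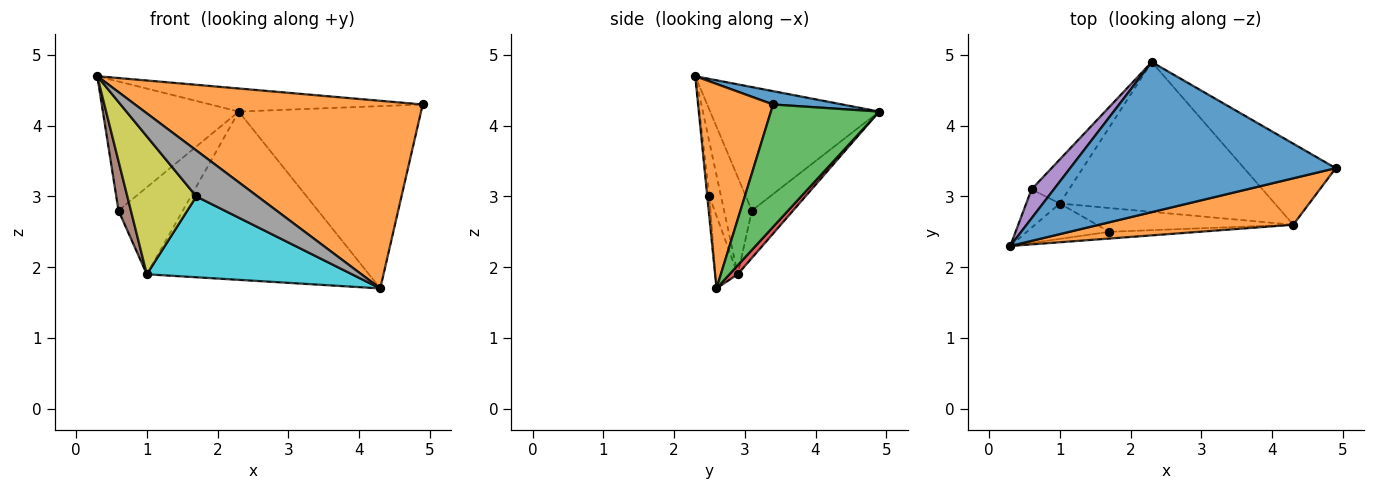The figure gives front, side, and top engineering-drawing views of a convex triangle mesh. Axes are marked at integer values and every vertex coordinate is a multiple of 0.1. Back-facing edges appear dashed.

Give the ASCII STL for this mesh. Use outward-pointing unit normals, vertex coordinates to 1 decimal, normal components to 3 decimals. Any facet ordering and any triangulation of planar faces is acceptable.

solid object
 facet normal 0.050 0.152 0.987
  outer loop
   vertex 2.3 4.9 4.2
   vertex 0.3 2.3 4.7
   vertex 4.9 3.4 4.3
  endloop
 endfacet
 facet normal 0.245 -0.941 0.233
  outer loop
   vertex 4.3 2.6 1.7
   vertex 4.9 3.4 4.3
   vertex 0.3 2.3 4.7
  endloop
 endfacet
 facet normal 0.477 0.803 -0.357
  outer loop
   vertex 4.3 2.6 1.7
   vertex 2.3 4.9 4.2
   vertex 4.9 3.4 4.3
  endloop
 endfacet
 facet normal 0.028 0.747 -0.665
  outer loop
   vertex 1.0 2.9 1.9
   vertex 2.3 4.9 4.2
   vertex 4.3 2.6 1.7
  endloop
 endfacet
 facet normal -0.772 0.620 0.139
  outer loop
   vertex 0.6 3.1 2.8
   vertex 0.3 2.3 4.7
   vertex 2.3 4.9 4.2
  endloop
 endfacet
 facet normal -0.871 -0.388 -0.301
  outer loop
   vertex 0.6 3.1 2.8
   vertex 1.0 2.9 1.9
   vertex 0.3 2.3 4.7
  endloop
 endfacet
 facet normal -0.496 0.774 -0.393
  outer loop
   vertex 0.6 3.1 2.8
   vertex 2.3 4.9 4.2
   vertex 1.0 2.9 1.9
  endloop
 endfacet
 facet normal -0.034 -0.989 -0.145
  outer loop
   vertex 1.7 2.5 3.0
   vertex 4.3 2.6 1.7
   vertex 0.3 2.3 4.7
  endloop
 endfacet
 facet normal -0.161 -0.956 -0.245
  outer loop
   vertex 1.7 2.5 3.0
   vertex 0.3 2.3 4.7
   vertex 1.0 2.9 1.9
  endloop
 endfacet
 facet normal -0.104 -0.954 -0.281
  outer loop
   vertex 1.7 2.5 3.0
   vertex 1.0 2.9 1.9
   vertex 4.3 2.6 1.7
  endloop
 endfacet
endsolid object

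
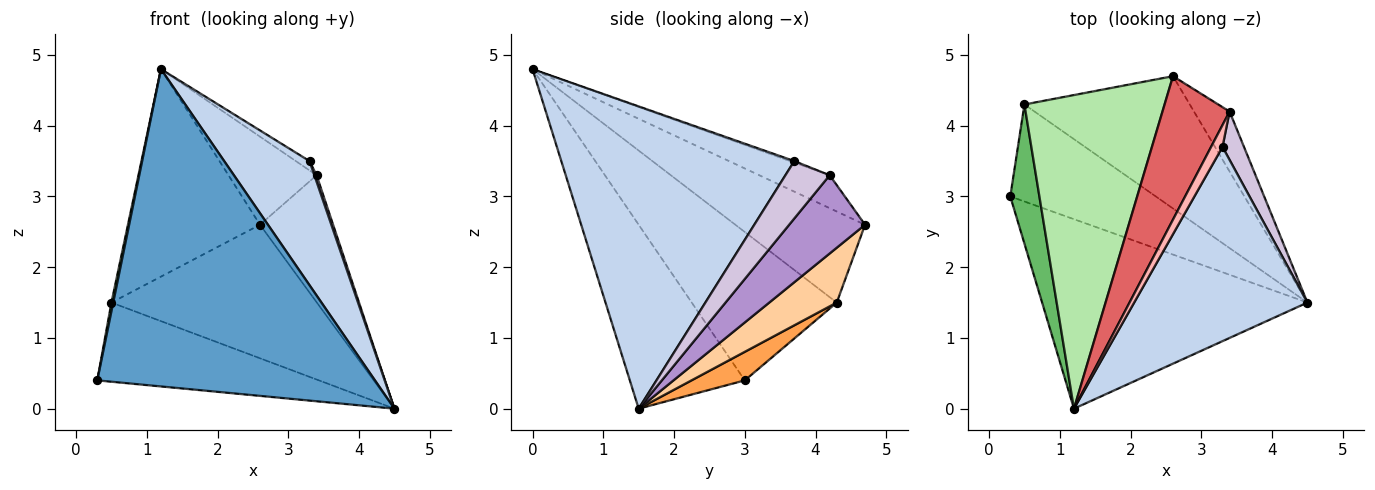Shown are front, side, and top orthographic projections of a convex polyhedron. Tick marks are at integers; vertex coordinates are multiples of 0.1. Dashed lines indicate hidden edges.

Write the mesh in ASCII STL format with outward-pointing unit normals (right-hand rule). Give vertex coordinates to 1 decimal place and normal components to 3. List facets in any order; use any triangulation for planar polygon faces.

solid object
 facet normal -0.335 -0.809 -0.483
  outer loop
   vertex 1.2 0.0 4.8
   vertex 0.3 3.0 0.4
   vertex 4.5 1.5 0.0
  endloop
 endfacet
 facet normal 0.827 -0.303 0.474
  outer loop
   vertex 3.3 3.7 3.5
   vertex 1.2 0.0 4.8
   vertex 4.5 1.5 0.0
  endloop
 endfacet
 facet normal 0.150 0.625 -0.766
  outer loop
   vertex 0.5 4.3 1.5
   vertex 4.5 1.5 0.0
   vertex 0.3 3.0 0.4
  endloop
 endfacet
 facet normal 0.227 0.692 -0.685
  outer loop
   vertex 0.5 4.3 1.5
   vertex 2.6 4.7 2.6
   vertex 4.5 1.5 0.0
  endloop
 endfacet
 facet normal -0.981 -0.012 0.193
  outer loop
   vertex 0.5 4.3 1.5
   vertex 0.3 3.0 0.4
   vertex 1.2 0.0 4.8
  endloop
 endfacet
 facet normal -0.476 0.485 0.733
  outer loop
   vertex 0.5 4.3 1.5
   vertex 1.2 0.0 4.8
   vertex 2.6 4.7 2.6
  endloop
 endfacet
 facet normal -0.386 0.483 0.786
  outer loop
   vertex 3.4 4.2 3.3
   vertex 2.6 4.7 2.6
   vertex 1.2 0.0 4.8
  endloop
 endfacet
 facet normal -0.121 0.389 0.913
  outer loop
   vertex 3.4 4.2 3.3
   vertex 1.2 0.0 4.8
   vertex 3.3 3.7 3.5
  endloop
 endfacet
 facet normal 0.684 0.659 -0.311
  outer loop
   vertex 3.4 4.2 3.3
   vertex 4.5 1.5 0.0
   vertex 2.6 4.7 2.6
  endloop
 endfacet
 facet normal 0.935 -0.047 0.350
  outer loop
   vertex 3.4 4.2 3.3
   vertex 3.3 3.7 3.5
   vertex 4.5 1.5 0.0
  endloop
 endfacet
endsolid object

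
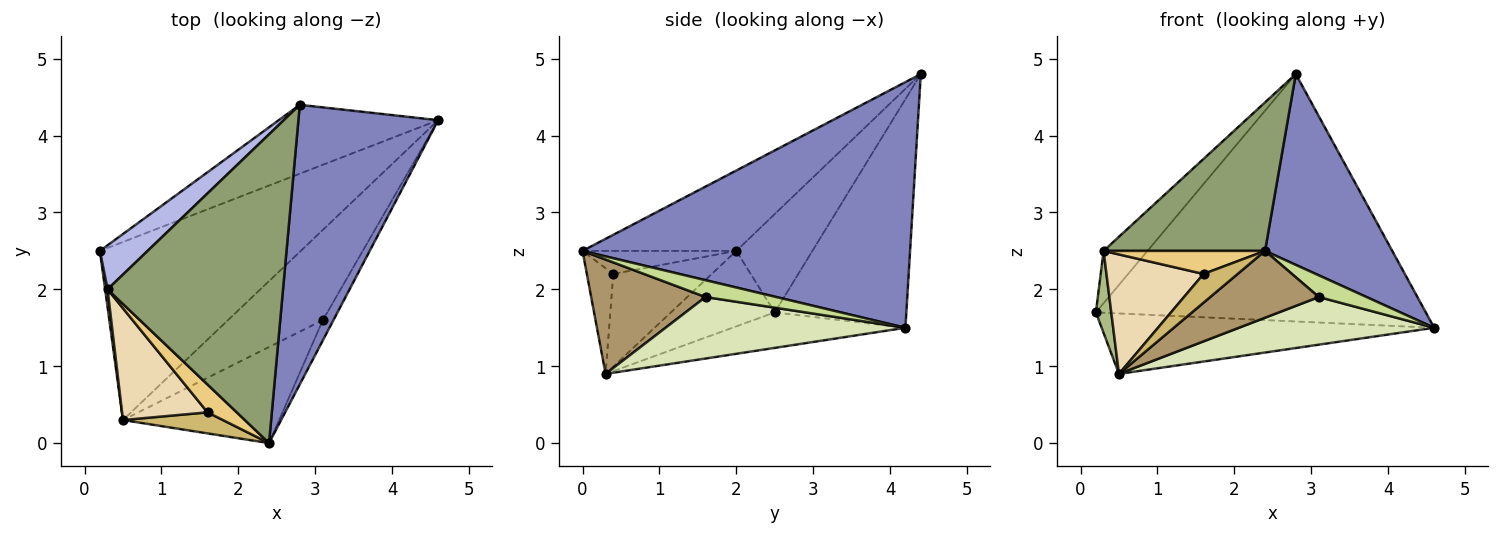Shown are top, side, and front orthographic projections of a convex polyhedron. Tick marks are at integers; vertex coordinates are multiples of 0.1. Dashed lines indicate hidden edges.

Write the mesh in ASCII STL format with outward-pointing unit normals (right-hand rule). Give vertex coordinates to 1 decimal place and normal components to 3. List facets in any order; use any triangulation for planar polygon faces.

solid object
 facet normal -0.359 0.899 -0.250
  outer loop
   vertex 2.8 4.4 4.8
   vertex 4.6 4.2 1.5
   vertex 0.2 2.5 1.7
  endloop
 endfacet
 facet normal 0.824 -0.320 0.469
  outer loop
   vertex 2.8 4.4 4.8
   vertex 2.4 0.0 2.5
   vertex 4.6 4.2 1.5
  endloop
 endfacet
 facet normal -0.165 0.317 -0.934
  outer loop
   vertex 0.5 0.3 0.9
   vertex 0.2 2.5 1.7
   vertex 4.6 4.2 1.5
  endloop
 endfacet
 facet normal -0.799 0.460 0.388
  outer loop
   vertex 0.3 2.0 2.5
   vertex 2.8 4.4 4.8
   vertex 0.2 2.5 1.7
  endloop
 endfacet
 facet normal -0.382 -0.401 0.833
  outer loop
   vertex 0.3 2.0 2.5
   vertex 2.4 0.0 2.5
   vertex 2.8 4.4 4.8
  endloop
 endfacet
 facet normal -0.989 -0.146 0.032
  outer loop
   vertex 0.3 2.0 2.5
   vertex 0.2 2.5 1.7
   vertex 0.5 0.3 0.9
  endloop
 endfacet
 facet normal 0.735 -0.495 -0.463
  outer loop
   vertex 3.1 1.6 1.9
   vertex 4.6 4.2 1.5
   vertex 2.4 0.0 2.5
  endloop
 endfacet
 facet normal 0.498 -0.405 -0.767
  outer loop
   vertex 3.1 1.6 1.9
   vertex 0.5 0.3 0.9
   vertex 4.6 4.2 1.5
  endloop
 endfacet
 facet normal 0.515 -0.489 -0.704
  outer loop
   vertex 3.1 1.6 1.9
   vertex 2.4 0.0 2.5
   vertex 0.5 0.3 0.9
  endloop
 endfacet
 facet normal -0.530 -0.684 0.501
  outer loop
   vertex 1.6 0.4 2.2
   vertex 0.5 0.3 0.9
   vertex 2.4 0.0 2.5
  endloop
 endfacet
 facet normal -0.519 -0.545 0.658
  outer loop
   vertex 1.6 0.4 2.2
   vertex 2.4 0.0 2.5
   vertex 0.3 2.0 2.5
  endloop
 endfacet
 facet normal -0.595 -0.587 0.549
  outer loop
   vertex 1.6 0.4 2.2
   vertex 0.3 2.0 2.5
   vertex 0.5 0.3 0.9
  endloop
 endfacet
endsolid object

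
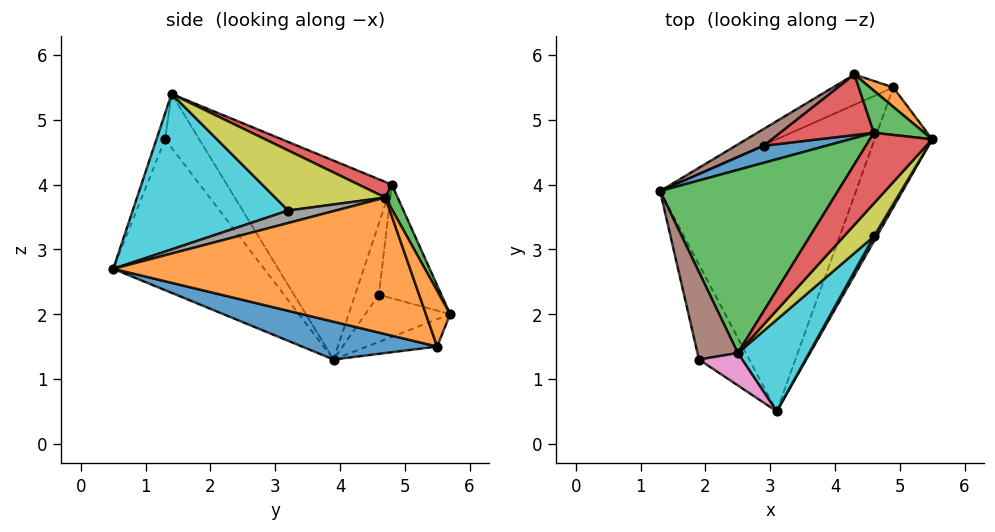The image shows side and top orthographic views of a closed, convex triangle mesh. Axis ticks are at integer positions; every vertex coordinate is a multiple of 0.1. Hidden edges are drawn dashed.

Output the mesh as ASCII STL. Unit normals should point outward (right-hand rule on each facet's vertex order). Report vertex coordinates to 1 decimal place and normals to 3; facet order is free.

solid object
 facet normal 0.181 -0.291 -0.939
  outer loop
   vertex 4.9 5.5 1.5
   vertex 3.1 0.5 2.7
   vertex 1.3 3.9 1.3
  endloop
 endfacet
 facet normal 0.848 -0.391 -0.357
  outer loop
   vertex 4.9 5.5 1.5
   vertex 5.5 4.7 3.8
   vertex 3.1 0.5 2.7
  endloop
 endfacet
 facet normal -0.601 0.592 0.537
  outer loop
   vertex 4.6 4.8 4.0
   vertex 1.3 3.9 1.3
   vertex 2.5 1.4 5.4
  endloop
 endfacet
 facet normal 0.236 0.242 0.941
  outer loop
   vertex 4.6 4.8 4.0
   vertex 2.5 1.4 5.4
   vertex 5.5 4.7 3.8
  endloop
 endfacet
 facet normal -0.802 -0.535 -0.267
  outer loop
   vertex 1.9 1.3 4.7
   vertex 1.3 3.9 1.3
   vertex 3.1 0.5 2.7
  endloop
 endfacet
 facet normal -0.686 0.514 0.514
  outer loop
   vertex 1.9 1.3 4.7
   vertex 2.5 1.4 5.4
   vertex 1.3 3.9 1.3
  endloop
 endfacet
 facet normal -0.167 -0.946 0.278
  outer loop
   vertex 1.9 1.3 4.7
   vertex 3.1 0.5 2.7
   vertex 2.5 1.4 5.4
  endloop
 endfacet
 facet normal 0.832 -0.524 0.185
  outer loop
   vertex 4.6 3.2 3.6
   vertex 3.1 0.5 2.7
   vertex 5.5 4.7 3.8
  endloop
 endfacet
 facet normal 0.768 -0.512 0.384
  outer loop
   vertex 4.6 3.2 3.6
   vertex 5.5 4.7 3.8
   vertex 2.5 1.4 5.4
  endloop
 endfacet
 facet normal 0.764 -0.541 0.350
  outer loop
   vertex 4.6 3.2 3.6
   vertex 2.5 1.4 5.4
   vertex 3.1 0.5 2.7
  endloop
 endfacet
 facet normal -0.594 0.612 0.522
  outer loop
   vertex 2.9 4.6 2.3
   vertex 1.3 3.9 1.3
   vertex 4.6 4.8 4.0
  endloop
 endfacet
 facet normal 0.448 0.874 0.187
  outer loop
   vertex 4.3 5.7 2.0
   vertex 5.5 4.7 3.8
   vertex 4.9 5.5 1.5
  endloop
 endfacet
 facet normal 0.185 0.906 0.380
  outer loop
   vertex 4.3 5.7 2.0
   vertex 4.6 4.8 4.0
   vertex 5.5 4.7 3.8
  endloop
 endfacet
 facet normal -0.505 0.756 0.416
  outer loop
   vertex 4.3 5.7 2.0
   vertex 2.9 4.6 2.3
   vertex 4.6 4.8 4.0
  endloop
 endfacet
 facet normal -0.285 0.721 -0.631
  outer loop
   vertex 4.3 5.7 2.0
   vertex 4.9 5.5 1.5
   vertex 1.3 3.9 1.3
  endloop
 endfacet
 facet normal -0.541 0.777 0.322
  outer loop
   vertex 4.3 5.7 2.0
   vertex 1.3 3.9 1.3
   vertex 2.9 4.6 2.3
  endloop
 endfacet
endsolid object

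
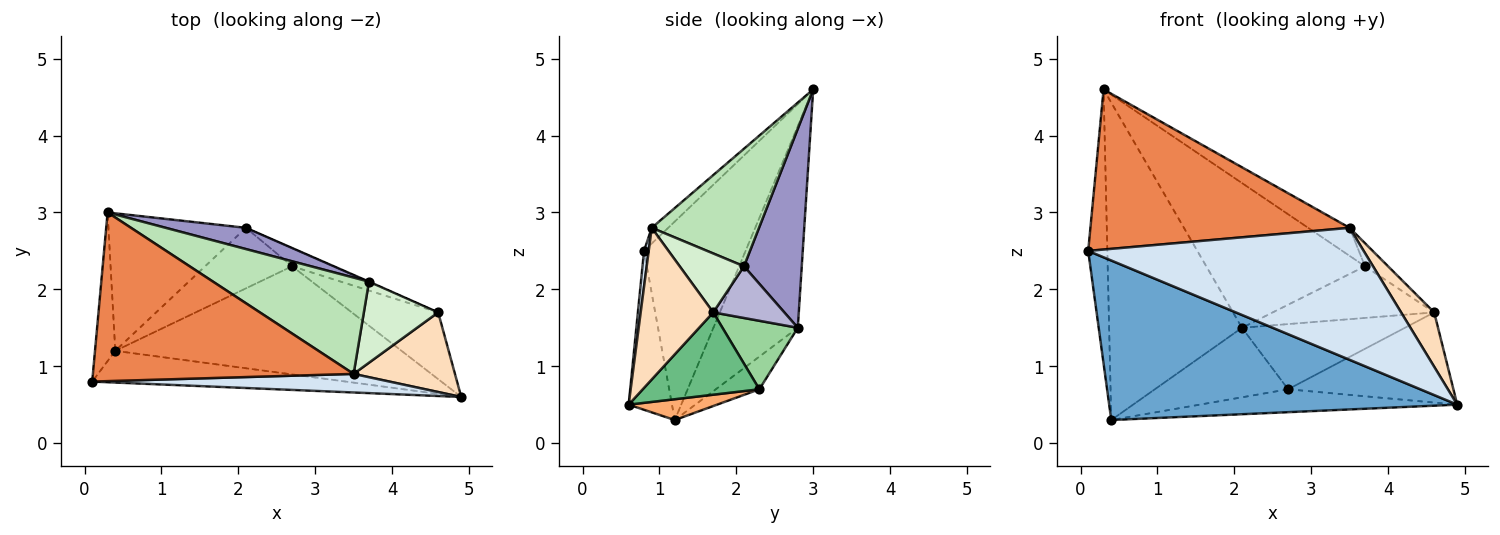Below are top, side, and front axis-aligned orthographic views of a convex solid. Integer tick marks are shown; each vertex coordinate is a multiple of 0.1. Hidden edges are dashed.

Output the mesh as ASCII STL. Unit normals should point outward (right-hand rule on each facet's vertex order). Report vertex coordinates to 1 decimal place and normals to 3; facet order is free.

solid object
 facet normal -0.121 -0.974 -0.194
  outer loop
   vertex 0.4 1.2 0.3
   vertex 4.9 0.6 0.5
   vertex 0.1 0.8 2.5
  endloop
 endfacet
 facet normal -0.978 0.184 -0.100
  outer loop
   vertex 0.4 1.2 0.3
   vertex 0.1 0.8 2.5
   vertex 0.3 3.0 4.6
  endloop
 endfacet
 facet normal -0.504 0.793 -0.344
  outer loop
   vertex 2.1 2.8 1.5
   vertex 0.4 1.2 0.3
   vertex 0.3 3.0 4.6
  endloop
 endfacet
 facet normal 0.017 -0.990 0.139
  outer loop
   vertex 3.5 0.9 2.8
   vertex 0.1 0.8 2.5
   vertex 4.9 0.6 0.5
  endloop
 endfacet
 facet normal -0.044 -0.688 0.725
  outer loop
   vertex 3.5 0.9 2.8
   vertex 0.3 3.0 4.6
   vertex 0.1 0.8 2.5
  endloop
 endfacet
 facet normal 0.071 0.207 -0.976
  outer loop
   vertex 2.7 2.3 0.7
   vertex 4.9 0.6 0.5
   vertex 0.4 1.2 0.3
  endloop
 endfacet
 facet normal -0.239 0.732 -0.637
  outer loop
   vertex 2.7 2.3 0.7
   vertex 0.4 1.2 0.3
   vertex 2.1 2.8 1.5
  endloop
 endfacet
 facet normal 0.777 -0.355 0.519
  outer loop
   vertex 4.6 1.7 1.7
   vertex 3.5 0.9 2.8
   vertex 4.9 0.6 0.5
  endloop
 endfacet
 facet normal 0.493 0.699 -0.518
  outer loop
   vertex 4.6 1.7 1.7
   vertex 4.9 0.6 0.5
   vertex 2.7 2.3 0.7
  endloop
 endfacet
 facet normal 0.407 0.880 -0.245
  outer loop
   vertex 4.6 1.7 1.7
   vertex 2.7 2.3 0.7
   vertex 2.1 2.8 1.5
  endloop
 endfacet
 facet normal 0.586 0.226 0.778
  outer loop
   vertex 3.7 2.1 2.3
   vertex 0.3 3.0 4.6
   vertex 3.5 0.9 2.8
  endloop
 endfacet
 facet normal 0.607 0.218 0.765
  outer loop
   vertex 3.7 2.1 2.3
   vertex 3.5 0.9 2.8
   vertex 4.6 1.7 1.7
  endloop
 endfacet
 facet normal 0.339 0.931 0.137
  outer loop
   vertex 3.7 2.1 2.3
   vertex 2.1 2.8 1.5
   vertex 0.3 3.0 4.6
  endloop
 endfacet
 facet normal 0.403 0.915 -0.005
  outer loop
   vertex 3.7 2.1 2.3
   vertex 4.6 1.7 1.7
   vertex 2.1 2.8 1.5
  endloop
 endfacet
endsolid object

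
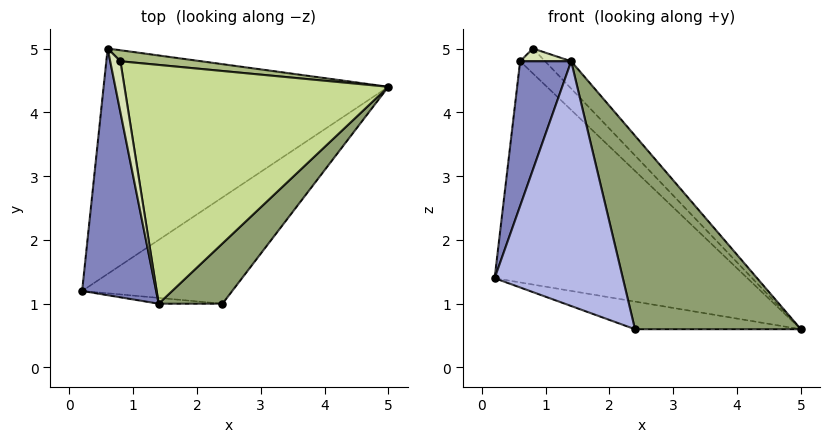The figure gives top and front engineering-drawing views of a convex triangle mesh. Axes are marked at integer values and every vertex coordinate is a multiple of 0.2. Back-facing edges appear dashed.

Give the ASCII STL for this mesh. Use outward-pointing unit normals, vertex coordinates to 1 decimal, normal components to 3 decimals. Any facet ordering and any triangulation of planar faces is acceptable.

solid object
 facet normal -0.505 0.604 -0.616
  outer loop
   vertex 0.6 5.0 4.8
   vertex 5.0 4.4 0.6
   vertex 0.2 1.2 1.4
  endloop
 endfacet
 facet normal -0.930 -0.186 0.317
  outer loop
   vertex 1.4 1.0 4.8
   vertex 0.6 5.0 4.8
   vertex 0.2 1.2 1.4
  endloop
 endfacet
 facet normal -0.313 0.239 -0.919
  outer loop
   vertex 2.4 1.0 0.6
   vertex 0.2 1.2 1.4
   vertex 5.0 4.4 0.6
  endloop
 endfacet
 facet normal -0.099 -0.995 -0.024
  outer loop
   vertex 2.4 1.0 0.6
   vertex 1.4 1.0 4.8
   vertex 0.2 1.2 1.4
  endloop
 endfacet
 facet normal 0.781 -0.597 0.186
  outer loop
   vertex 2.4 1.0 0.6
   vertex 5.0 4.4 0.6
   vertex 1.4 1.0 4.8
  endloop
 endfacet
 facet normal 0.455 0.815 0.360
  outer loop
   vertex 0.8 4.8 5.0
   vertex 5.0 4.4 0.6
   vertex 0.6 5.0 4.8
  endloop
 endfacet
 facet normal 0.725 0.078 0.685
  outer loop
   vertex 0.8 4.8 5.0
   vertex 1.4 1.0 4.8
   vertex 5.0 4.4 0.6
  endloop
 endfacet
 facet normal -0.772 -0.154 0.617
  outer loop
   vertex 0.8 4.8 5.0
   vertex 0.6 5.0 4.8
   vertex 1.4 1.0 4.8
  endloop
 endfacet
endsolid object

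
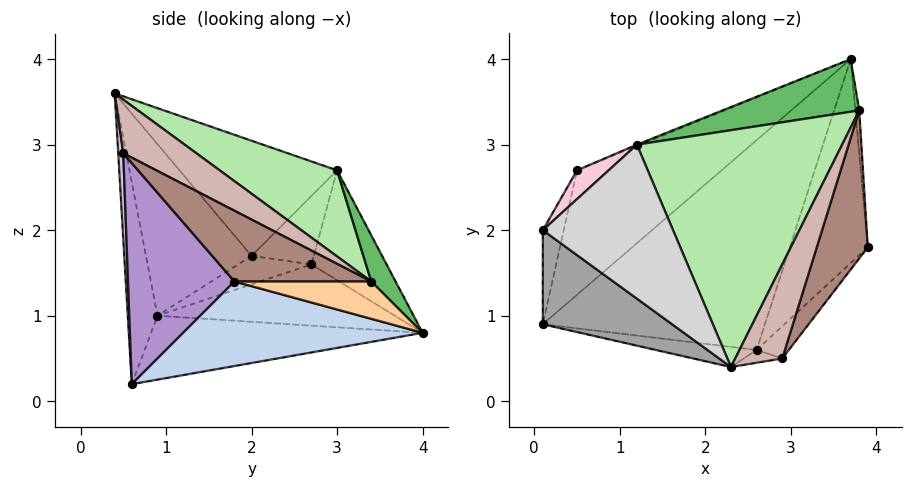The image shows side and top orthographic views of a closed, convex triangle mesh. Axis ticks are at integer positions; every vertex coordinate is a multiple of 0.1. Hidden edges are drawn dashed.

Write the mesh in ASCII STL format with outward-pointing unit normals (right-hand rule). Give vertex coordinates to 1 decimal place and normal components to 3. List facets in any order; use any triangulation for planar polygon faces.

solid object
 facet normal -0.268 0.251 -0.930
  outer loop
   vertex 2.6 0.6 0.2
   vertex 0.1 0.9 1.0
   vertex 3.7 4.0 0.8
  endloop
 endfacet
 facet normal 0.730 -0.117 -0.673
  outer loop
   vertex 2.6 0.6 0.2
   vertex 3.7 4.0 0.8
   vertex 3.9 1.8 1.4
  endloop
 endfacet
 facet normal -0.141 -0.987 -0.071
  outer loop
   vertex 2.6 0.6 0.2
   vertex 2.3 0.4 3.6
   vertex 0.1 0.9 1.0
  endloop
 endfacet
 facet normal 0.993 0.062 -0.103
  outer loop
   vertex 3.8 3.4 1.4
   vertex 3.9 1.8 1.4
   vertex 3.7 4.0 0.8
  endloop
 endfacet
 facet normal 0.226 0.707 0.670
  outer loop
   vertex 3.8 3.4 1.4
   vertex 3.7 4.0 0.8
   vertex 1.2 3.0 2.7
  endloop
 endfacet
 facet normal 0.348 0.435 0.830
  outer loop
   vertex 3.8 3.4 1.4
   vertex 1.2 3.0 2.7
   vertex 2.3 0.4 3.6
  endloop
 endfacet
 facet normal -0.363 0.366 -0.857
  outer loop
   vertex 0.5 2.7 1.6
   vertex 3.7 4.0 0.8
   vertex 0.1 0.9 1.0
  endloop
 endfacet
 facet normal -0.379 0.925 -0.011
  outer loop
   vertex 0.5 2.7 1.6
   vertex 1.2 3.0 2.7
   vertex 3.7 4.0 0.8
  endloop
 endfacet
 facet normal 0.725 -0.680 -0.106
  outer loop
   vertex 2.9 0.5 2.9
   vertex 2.6 0.6 0.2
   vertex 3.9 1.8 1.4
  endloop
 endfacet
 facet normal 0.109 -0.993 -0.049
  outer loop
   vertex 2.9 0.5 2.9
   vertex 2.3 0.4 3.6
   vertex 2.6 0.6 0.2
  endloop
 endfacet
 facet normal 0.810 0.051 0.584
  outer loop
   vertex 2.9 0.5 2.9
   vertex 3.9 1.8 1.4
   vertex 3.8 3.4 1.4
  endloop
 endfacet
 facet normal 0.747 0.107 0.656
  outer loop
   vertex 2.9 0.5 2.9
   vertex 3.8 3.4 1.4
   vertex 2.3 0.4 3.6
  endloop
 endfacet
 facet normal -0.755 0.352 -0.553
  outer loop
   vertex 0.1 2.0 1.7
   vertex 0.5 2.7 1.6
   vertex 0.1 0.9 1.0
  endloop
 endfacet
 facet normal -0.786 0.501 0.363
  outer loop
   vertex 0.1 2.0 1.7
   vertex 1.2 3.0 2.7
   vertex 0.5 2.7 1.6
  endloop
 endfacet
 facet normal -0.746 -0.358 0.562
  outer loop
   vertex 0.1 2.0 1.7
   vertex 0.1 0.9 1.0
   vertex 2.3 0.4 3.6
  endloop
 endfacet
 facet normal -0.662 -0.021 0.749
  outer loop
   vertex 0.1 2.0 1.7
   vertex 2.3 0.4 3.6
   vertex 1.2 3.0 2.7
  endloop
 endfacet
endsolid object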